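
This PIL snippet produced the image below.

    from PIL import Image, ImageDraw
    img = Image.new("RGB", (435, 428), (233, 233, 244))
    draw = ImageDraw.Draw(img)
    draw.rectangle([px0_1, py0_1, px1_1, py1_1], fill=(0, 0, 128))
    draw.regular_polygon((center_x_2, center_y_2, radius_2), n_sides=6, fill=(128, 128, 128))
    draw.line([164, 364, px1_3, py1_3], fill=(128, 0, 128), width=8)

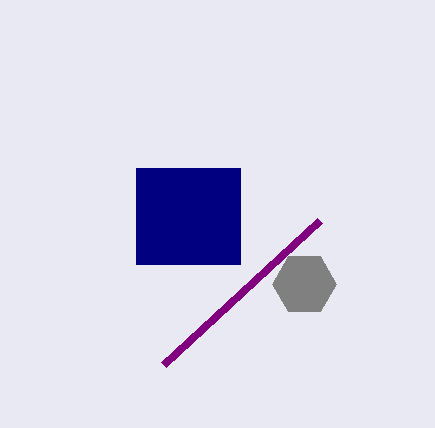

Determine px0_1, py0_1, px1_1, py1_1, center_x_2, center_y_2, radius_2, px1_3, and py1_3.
px0_1 = 136
py0_1 = 168
px1_1 = 240
py1_1 = 264
center_x_2 = 304
center_y_2 = 284
radius_2 = 32
px1_3 = 320
py1_3 = 220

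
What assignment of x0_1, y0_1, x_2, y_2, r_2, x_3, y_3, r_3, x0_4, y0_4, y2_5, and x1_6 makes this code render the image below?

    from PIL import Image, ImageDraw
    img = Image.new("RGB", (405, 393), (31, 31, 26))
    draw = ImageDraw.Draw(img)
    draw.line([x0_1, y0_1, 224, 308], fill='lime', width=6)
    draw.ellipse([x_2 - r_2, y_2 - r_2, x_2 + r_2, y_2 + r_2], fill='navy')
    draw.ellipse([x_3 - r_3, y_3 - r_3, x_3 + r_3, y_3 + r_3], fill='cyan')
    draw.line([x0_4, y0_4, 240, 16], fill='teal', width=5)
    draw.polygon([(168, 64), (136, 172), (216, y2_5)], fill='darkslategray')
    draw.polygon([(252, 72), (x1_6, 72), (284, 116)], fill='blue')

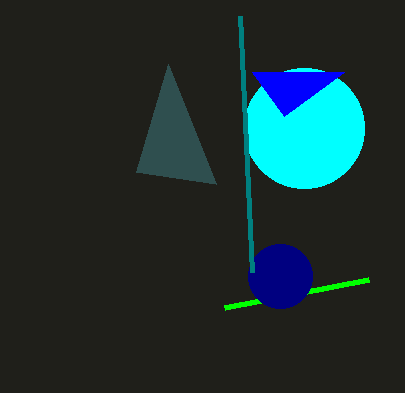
x0_1 = 368; y0_1 = 280; x_2 = 280; y_2 = 276; r_2 = 32; x_3 = 304; y_3 = 128; r_3 = 60; x0_4 = 252; y0_4 = 272; y2_5 = 184; x1_6 = 344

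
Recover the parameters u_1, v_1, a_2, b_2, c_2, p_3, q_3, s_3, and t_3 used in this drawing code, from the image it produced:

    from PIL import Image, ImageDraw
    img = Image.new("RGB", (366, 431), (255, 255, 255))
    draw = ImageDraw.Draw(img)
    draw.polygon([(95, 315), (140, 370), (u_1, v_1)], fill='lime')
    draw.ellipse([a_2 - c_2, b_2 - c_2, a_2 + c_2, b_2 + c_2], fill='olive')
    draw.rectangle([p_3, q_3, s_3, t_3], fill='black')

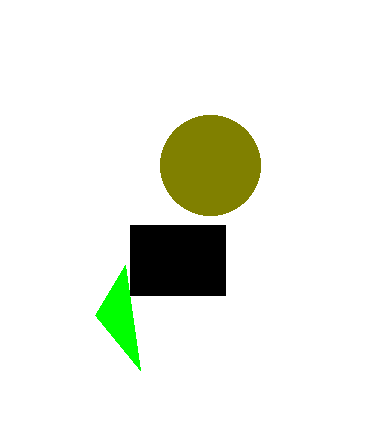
u_1 = 125; v_1 = 265; a_2 = 210; b_2 = 165; c_2 = 50; p_3 = 130; q_3 = 225; s_3 = 225; t_3 = 295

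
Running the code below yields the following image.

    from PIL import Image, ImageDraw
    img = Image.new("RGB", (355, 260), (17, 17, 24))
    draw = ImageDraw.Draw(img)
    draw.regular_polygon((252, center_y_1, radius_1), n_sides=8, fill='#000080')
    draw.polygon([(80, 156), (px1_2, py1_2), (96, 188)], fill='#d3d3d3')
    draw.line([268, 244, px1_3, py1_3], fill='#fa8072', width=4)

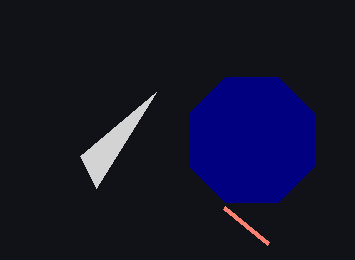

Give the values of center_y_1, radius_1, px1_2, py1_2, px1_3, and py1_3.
center_y_1 = 140, radius_1 = 68, px1_2 = 156, py1_2 = 92, px1_3 = 224, py1_3 = 208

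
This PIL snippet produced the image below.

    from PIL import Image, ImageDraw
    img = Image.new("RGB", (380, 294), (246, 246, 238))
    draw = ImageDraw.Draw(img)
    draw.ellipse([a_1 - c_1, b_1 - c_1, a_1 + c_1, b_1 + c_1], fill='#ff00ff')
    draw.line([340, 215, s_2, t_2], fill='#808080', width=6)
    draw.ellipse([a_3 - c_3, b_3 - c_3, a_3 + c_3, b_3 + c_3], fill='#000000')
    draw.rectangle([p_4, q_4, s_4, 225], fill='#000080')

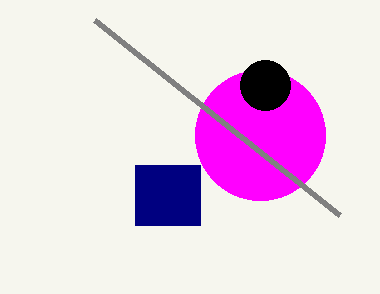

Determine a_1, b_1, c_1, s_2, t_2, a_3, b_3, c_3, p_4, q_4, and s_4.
a_1 = 260, b_1 = 135, c_1 = 65, s_2 = 95, t_2 = 20, a_3 = 265, b_3 = 85, c_3 = 25, p_4 = 135, q_4 = 165, s_4 = 200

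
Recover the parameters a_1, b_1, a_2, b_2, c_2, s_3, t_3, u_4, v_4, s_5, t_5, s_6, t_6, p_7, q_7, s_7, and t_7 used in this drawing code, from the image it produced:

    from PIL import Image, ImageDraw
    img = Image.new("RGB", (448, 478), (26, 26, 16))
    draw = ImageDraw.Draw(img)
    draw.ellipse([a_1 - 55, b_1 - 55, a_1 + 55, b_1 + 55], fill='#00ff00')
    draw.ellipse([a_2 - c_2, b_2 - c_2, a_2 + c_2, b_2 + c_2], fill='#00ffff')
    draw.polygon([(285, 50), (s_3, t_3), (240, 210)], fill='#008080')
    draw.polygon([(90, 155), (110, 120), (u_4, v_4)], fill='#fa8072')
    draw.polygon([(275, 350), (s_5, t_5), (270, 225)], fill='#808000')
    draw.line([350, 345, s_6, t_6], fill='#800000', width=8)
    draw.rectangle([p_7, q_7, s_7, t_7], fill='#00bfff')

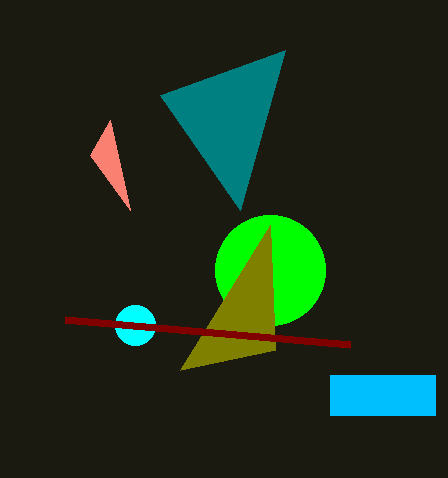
a_1 = 270
b_1 = 270
a_2 = 135
b_2 = 325
c_2 = 20
s_3 = 160
t_3 = 95
u_4 = 130
v_4 = 210
s_5 = 180
t_5 = 370
s_6 = 65
t_6 = 320
p_7 = 330
q_7 = 375
s_7 = 435
t_7 = 415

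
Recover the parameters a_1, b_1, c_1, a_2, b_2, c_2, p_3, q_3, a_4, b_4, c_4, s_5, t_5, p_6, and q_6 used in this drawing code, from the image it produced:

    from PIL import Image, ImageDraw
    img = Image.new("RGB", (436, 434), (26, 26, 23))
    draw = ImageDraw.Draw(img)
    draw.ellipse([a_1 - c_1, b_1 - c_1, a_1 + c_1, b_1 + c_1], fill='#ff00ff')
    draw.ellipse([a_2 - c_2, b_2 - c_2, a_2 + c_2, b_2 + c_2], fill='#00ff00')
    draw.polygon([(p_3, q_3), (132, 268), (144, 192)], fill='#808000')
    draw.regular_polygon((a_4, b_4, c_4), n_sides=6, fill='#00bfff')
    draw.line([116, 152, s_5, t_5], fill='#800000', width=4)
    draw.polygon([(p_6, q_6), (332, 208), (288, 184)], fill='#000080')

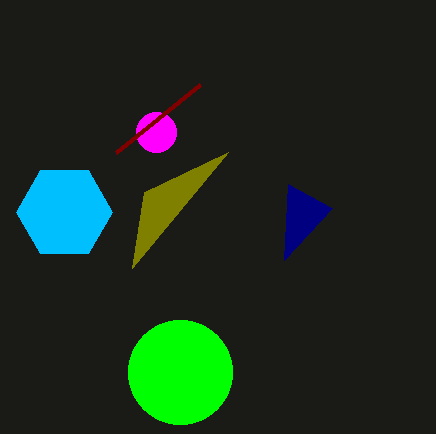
a_1 = 156
b_1 = 132
c_1 = 20
a_2 = 180
b_2 = 372
c_2 = 52
p_3 = 228
q_3 = 152
a_4 = 64
b_4 = 212
c_4 = 48
s_5 = 200
t_5 = 84
p_6 = 284
q_6 = 260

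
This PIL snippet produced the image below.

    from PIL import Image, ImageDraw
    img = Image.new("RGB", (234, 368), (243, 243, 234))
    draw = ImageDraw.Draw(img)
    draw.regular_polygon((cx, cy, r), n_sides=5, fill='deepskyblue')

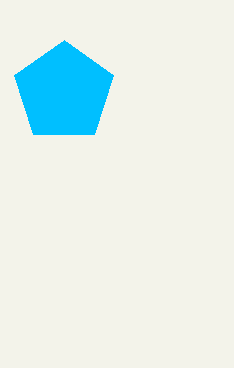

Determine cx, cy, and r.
cx = 64; cy = 92; r = 52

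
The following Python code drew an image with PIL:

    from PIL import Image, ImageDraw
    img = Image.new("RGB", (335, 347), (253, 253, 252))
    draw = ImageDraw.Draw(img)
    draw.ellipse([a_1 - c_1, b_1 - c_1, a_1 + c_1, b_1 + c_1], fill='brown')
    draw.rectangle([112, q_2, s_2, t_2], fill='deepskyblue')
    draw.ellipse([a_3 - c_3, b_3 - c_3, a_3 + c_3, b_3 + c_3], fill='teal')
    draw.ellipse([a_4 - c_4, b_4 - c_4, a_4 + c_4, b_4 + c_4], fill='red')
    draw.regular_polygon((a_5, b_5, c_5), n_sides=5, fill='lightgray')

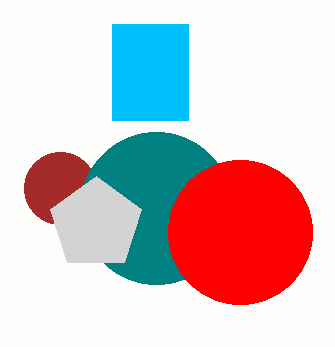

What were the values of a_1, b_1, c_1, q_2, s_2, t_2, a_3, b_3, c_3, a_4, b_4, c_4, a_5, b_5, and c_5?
a_1 = 60, b_1 = 188, c_1 = 36, q_2 = 24, s_2 = 188, t_2 = 120, a_3 = 156, b_3 = 208, c_3 = 76, a_4 = 240, b_4 = 232, c_4 = 72, a_5 = 96, b_5 = 224, c_5 = 48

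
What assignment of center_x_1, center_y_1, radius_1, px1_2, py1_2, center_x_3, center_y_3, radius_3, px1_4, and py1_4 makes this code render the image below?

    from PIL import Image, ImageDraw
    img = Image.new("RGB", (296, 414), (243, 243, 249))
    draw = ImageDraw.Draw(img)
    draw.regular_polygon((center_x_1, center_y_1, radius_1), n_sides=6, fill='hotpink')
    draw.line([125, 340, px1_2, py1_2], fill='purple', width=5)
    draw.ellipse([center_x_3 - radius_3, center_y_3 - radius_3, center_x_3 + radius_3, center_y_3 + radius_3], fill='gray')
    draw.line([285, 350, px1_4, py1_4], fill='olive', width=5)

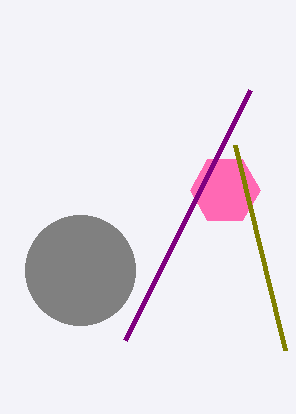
center_x_1 = 225; center_y_1 = 190; radius_1 = 35; px1_2 = 250; py1_2 = 90; center_x_3 = 80; center_y_3 = 270; radius_3 = 55; px1_4 = 235; py1_4 = 145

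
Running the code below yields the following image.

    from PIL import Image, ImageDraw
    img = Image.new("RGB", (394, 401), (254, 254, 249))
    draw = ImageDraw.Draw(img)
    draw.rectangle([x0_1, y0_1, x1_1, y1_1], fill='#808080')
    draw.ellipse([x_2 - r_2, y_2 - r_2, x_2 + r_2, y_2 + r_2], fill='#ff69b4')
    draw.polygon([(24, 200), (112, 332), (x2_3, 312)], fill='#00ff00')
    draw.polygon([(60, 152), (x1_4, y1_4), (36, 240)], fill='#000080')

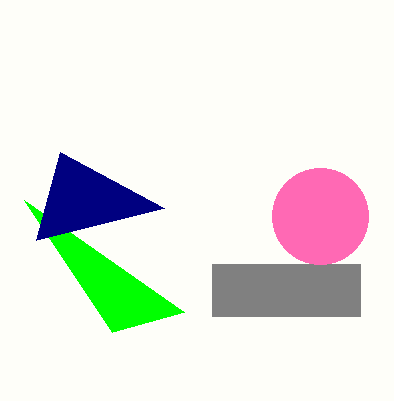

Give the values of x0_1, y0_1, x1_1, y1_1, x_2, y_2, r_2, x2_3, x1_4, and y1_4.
x0_1 = 212, y0_1 = 264, x1_1 = 360, y1_1 = 316, x_2 = 320, y_2 = 216, r_2 = 48, x2_3 = 184, x1_4 = 164, y1_4 = 208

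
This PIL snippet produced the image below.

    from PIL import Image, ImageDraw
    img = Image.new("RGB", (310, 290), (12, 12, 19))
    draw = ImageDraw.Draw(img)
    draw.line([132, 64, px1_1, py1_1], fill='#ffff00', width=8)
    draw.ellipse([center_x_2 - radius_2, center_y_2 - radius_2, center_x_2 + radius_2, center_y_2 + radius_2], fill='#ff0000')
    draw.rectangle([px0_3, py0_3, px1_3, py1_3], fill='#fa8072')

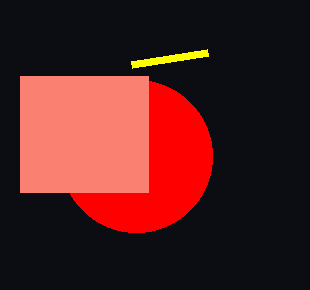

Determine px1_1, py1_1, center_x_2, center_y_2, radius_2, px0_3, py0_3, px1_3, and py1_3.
px1_1 = 208; py1_1 = 52; center_x_2 = 136; center_y_2 = 156; radius_2 = 76; px0_3 = 20; py0_3 = 76; px1_3 = 148; py1_3 = 192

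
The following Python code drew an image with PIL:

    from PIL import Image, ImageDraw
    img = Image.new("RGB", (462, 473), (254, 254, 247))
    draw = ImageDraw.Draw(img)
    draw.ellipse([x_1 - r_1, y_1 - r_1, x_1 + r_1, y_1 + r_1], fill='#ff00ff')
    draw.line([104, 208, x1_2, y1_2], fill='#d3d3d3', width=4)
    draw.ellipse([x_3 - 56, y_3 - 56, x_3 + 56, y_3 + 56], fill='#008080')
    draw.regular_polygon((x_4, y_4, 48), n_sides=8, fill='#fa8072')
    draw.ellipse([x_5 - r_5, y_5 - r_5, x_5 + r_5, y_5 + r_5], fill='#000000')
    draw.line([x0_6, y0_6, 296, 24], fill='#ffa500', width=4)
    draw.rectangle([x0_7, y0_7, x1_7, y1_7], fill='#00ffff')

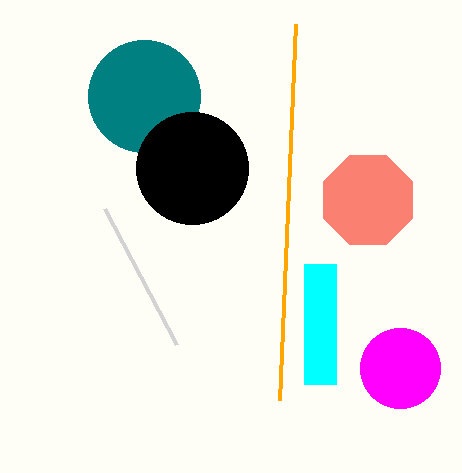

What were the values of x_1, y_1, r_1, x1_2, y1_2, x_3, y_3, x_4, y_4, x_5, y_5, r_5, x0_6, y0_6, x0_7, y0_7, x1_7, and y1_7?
x_1 = 400; y_1 = 368; r_1 = 40; x1_2 = 176; y1_2 = 344; x_3 = 144; y_3 = 96; x_4 = 368; y_4 = 200; x_5 = 192; y_5 = 168; r_5 = 56; x0_6 = 280; y0_6 = 400; x0_7 = 304; y0_7 = 264; x1_7 = 336; y1_7 = 384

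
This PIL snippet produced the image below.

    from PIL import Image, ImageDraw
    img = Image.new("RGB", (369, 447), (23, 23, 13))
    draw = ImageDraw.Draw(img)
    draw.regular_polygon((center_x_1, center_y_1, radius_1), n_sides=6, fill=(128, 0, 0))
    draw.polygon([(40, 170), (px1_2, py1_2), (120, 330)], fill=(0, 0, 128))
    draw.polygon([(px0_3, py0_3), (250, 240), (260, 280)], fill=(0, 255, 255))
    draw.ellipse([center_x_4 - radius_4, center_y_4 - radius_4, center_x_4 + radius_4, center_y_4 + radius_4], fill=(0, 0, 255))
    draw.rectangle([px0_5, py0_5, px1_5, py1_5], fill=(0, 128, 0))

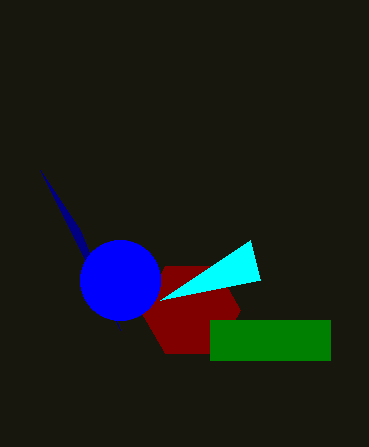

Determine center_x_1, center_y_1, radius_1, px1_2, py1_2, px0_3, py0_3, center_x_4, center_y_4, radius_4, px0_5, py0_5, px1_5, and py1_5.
center_x_1 = 190
center_y_1 = 310
radius_1 = 50
px1_2 = 80
py1_2 = 230
px0_3 = 160
py0_3 = 300
center_x_4 = 120
center_y_4 = 280
radius_4 = 40
px0_5 = 210
py0_5 = 320
px1_5 = 330
py1_5 = 360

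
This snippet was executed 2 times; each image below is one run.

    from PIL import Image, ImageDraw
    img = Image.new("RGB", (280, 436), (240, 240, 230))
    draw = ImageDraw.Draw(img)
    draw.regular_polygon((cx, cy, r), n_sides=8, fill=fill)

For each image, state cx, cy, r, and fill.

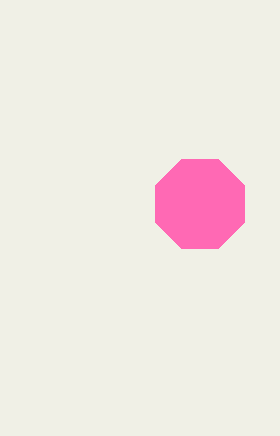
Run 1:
cx = 200
cy = 204
r = 48
fill = 'hotpink'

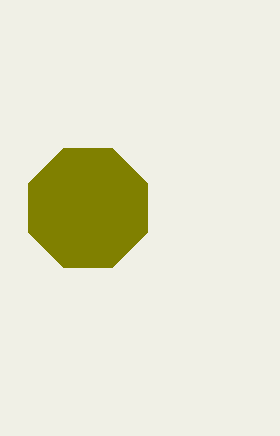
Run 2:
cx = 88; cy = 208; r = 64; fill = 'olive'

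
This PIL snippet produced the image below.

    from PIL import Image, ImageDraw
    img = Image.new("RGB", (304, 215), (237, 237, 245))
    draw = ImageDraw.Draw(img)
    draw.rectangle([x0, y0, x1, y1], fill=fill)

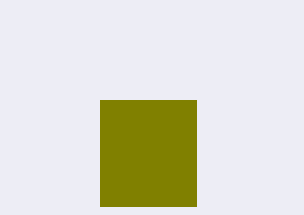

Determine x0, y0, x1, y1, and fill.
x0 = 100
y0 = 100
x1 = 196
y1 = 206
fill = 'olive'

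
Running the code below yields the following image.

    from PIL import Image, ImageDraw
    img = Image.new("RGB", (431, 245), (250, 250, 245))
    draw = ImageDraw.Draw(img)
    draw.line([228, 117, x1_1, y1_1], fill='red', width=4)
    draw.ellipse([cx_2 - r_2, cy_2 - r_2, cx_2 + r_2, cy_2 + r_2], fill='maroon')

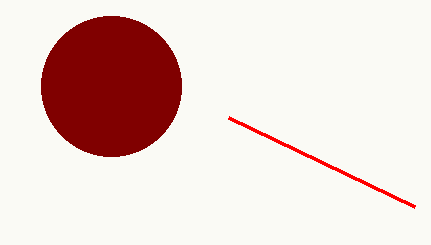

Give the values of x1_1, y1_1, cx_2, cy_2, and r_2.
x1_1 = 414; y1_1 = 206; cx_2 = 111; cy_2 = 86; r_2 = 70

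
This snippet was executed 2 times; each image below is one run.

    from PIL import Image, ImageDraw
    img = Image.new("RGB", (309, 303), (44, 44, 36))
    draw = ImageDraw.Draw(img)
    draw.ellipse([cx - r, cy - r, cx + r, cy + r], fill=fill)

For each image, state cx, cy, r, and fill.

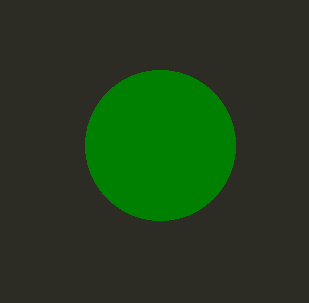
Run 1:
cx = 160
cy = 145
r = 75
fill = 'green'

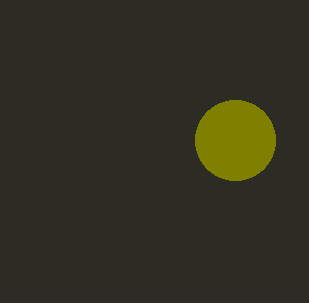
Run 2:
cx = 235
cy = 140
r = 40
fill = 'olive'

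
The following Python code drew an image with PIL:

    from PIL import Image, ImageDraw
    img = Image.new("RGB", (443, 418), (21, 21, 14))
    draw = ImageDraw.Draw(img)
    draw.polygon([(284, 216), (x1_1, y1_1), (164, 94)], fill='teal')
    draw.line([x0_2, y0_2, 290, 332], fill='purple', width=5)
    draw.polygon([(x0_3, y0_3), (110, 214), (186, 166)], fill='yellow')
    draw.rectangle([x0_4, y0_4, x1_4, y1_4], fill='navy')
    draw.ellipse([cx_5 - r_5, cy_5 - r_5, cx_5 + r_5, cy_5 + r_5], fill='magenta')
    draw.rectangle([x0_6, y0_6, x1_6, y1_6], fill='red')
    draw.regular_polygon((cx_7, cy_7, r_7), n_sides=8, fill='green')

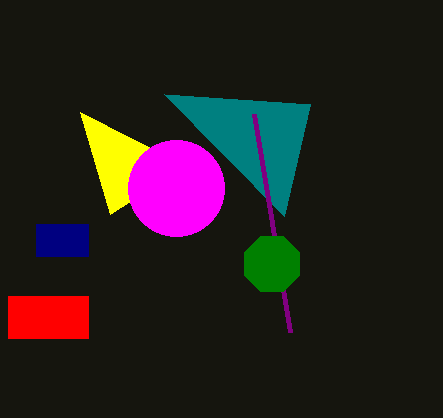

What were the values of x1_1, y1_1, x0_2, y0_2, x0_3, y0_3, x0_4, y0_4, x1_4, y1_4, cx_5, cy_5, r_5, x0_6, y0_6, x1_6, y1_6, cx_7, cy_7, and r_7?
x1_1 = 310
y1_1 = 104
x0_2 = 254
y0_2 = 114
x0_3 = 80
y0_3 = 112
x0_4 = 36
y0_4 = 224
x1_4 = 88
y1_4 = 256
cx_5 = 176
cy_5 = 188
r_5 = 48
x0_6 = 8
y0_6 = 296
x1_6 = 88
y1_6 = 338
cx_7 = 272
cy_7 = 264
r_7 = 30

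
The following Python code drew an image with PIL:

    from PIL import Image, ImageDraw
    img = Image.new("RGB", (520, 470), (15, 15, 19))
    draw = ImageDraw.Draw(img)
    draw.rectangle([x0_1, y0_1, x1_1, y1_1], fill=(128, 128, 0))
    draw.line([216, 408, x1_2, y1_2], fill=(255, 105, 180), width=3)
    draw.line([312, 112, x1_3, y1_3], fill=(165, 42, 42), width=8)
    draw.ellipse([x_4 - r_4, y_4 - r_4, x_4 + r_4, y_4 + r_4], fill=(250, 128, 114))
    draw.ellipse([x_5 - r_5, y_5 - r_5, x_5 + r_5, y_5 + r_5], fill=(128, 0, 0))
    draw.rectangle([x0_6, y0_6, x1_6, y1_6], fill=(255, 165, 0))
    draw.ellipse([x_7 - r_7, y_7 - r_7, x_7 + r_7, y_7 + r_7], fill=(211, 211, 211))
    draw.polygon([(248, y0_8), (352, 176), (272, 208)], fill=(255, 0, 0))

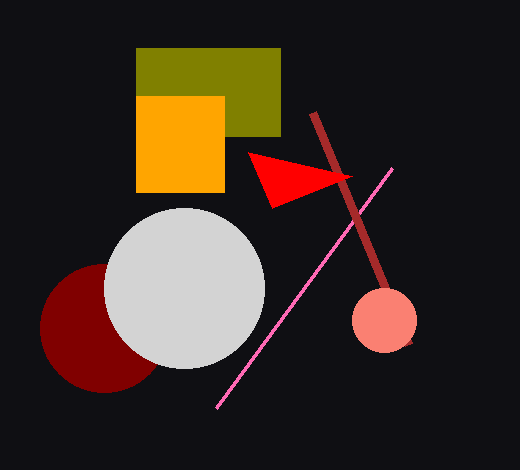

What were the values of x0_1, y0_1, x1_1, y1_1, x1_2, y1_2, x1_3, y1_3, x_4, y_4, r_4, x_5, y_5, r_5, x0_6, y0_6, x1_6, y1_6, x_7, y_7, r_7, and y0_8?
x0_1 = 136
y0_1 = 48
x1_1 = 280
y1_1 = 136
x1_2 = 392
y1_2 = 168
x1_3 = 408
y1_3 = 344
x_4 = 384
y_4 = 320
r_4 = 32
x_5 = 104
y_5 = 328
r_5 = 64
x0_6 = 136
y0_6 = 96
x1_6 = 224
y1_6 = 192
x_7 = 184
y_7 = 288
r_7 = 80
y0_8 = 152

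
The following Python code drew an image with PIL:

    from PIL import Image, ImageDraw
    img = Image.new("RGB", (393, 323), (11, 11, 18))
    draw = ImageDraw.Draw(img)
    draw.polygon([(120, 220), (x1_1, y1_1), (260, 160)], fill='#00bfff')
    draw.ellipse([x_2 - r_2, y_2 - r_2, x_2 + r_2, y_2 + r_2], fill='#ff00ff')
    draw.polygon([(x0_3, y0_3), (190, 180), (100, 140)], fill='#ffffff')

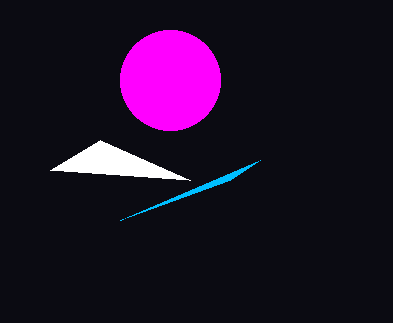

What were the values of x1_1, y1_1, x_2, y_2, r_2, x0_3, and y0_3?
x1_1 = 230
y1_1 = 180
x_2 = 170
y_2 = 80
r_2 = 50
x0_3 = 50
y0_3 = 170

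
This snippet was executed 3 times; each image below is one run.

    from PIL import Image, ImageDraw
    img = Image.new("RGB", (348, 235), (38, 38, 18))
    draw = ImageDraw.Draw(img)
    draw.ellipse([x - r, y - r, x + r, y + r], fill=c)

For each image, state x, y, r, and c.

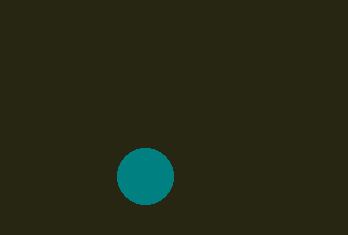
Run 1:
x = 145, y = 176, r = 28, c = 'teal'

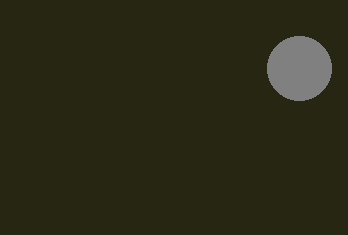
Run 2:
x = 299, y = 68, r = 32, c = 'gray'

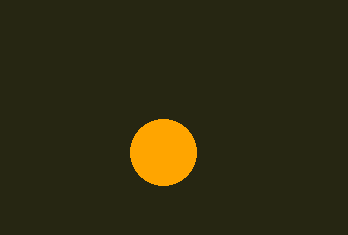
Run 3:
x = 163; y = 152; r = 33; c = 'orange'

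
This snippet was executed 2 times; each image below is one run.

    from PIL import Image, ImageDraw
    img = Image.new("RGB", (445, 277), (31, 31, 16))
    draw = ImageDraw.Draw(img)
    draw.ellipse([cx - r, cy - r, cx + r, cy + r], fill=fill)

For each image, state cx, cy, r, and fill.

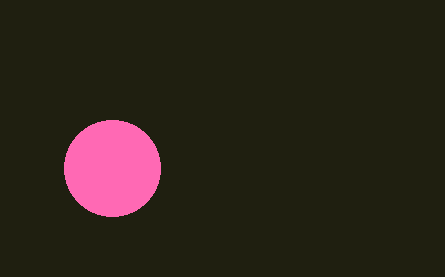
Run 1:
cx = 112
cy = 168
r = 48
fill = 'hotpink'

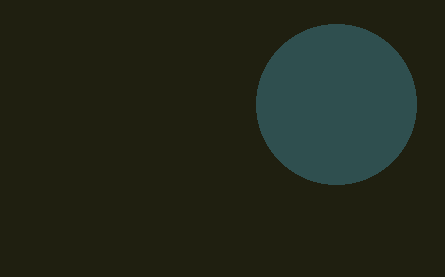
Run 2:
cx = 336, cy = 104, r = 80, fill = 'darkslategray'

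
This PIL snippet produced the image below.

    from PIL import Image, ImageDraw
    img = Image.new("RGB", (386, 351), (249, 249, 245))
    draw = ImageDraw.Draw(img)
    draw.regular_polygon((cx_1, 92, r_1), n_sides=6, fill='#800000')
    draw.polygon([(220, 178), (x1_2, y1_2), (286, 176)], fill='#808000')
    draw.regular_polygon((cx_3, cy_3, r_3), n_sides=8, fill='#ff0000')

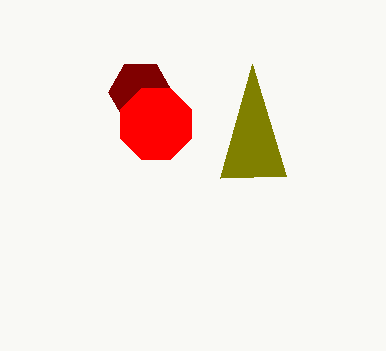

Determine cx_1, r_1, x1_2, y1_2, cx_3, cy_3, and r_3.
cx_1 = 140; r_1 = 32; x1_2 = 252; y1_2 = 64; cx_3 = 156; cy_3 = 124; r_3 = 38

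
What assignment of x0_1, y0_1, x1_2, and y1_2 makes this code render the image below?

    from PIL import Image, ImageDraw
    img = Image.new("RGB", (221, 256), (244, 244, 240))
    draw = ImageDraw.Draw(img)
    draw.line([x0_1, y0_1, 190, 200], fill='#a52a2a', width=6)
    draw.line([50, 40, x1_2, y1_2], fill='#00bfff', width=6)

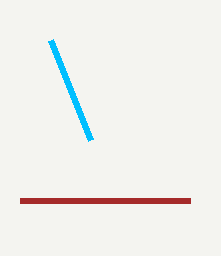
x0_1 = 20
y0_1 = 200
x1_2 = 90
y1_2 = 140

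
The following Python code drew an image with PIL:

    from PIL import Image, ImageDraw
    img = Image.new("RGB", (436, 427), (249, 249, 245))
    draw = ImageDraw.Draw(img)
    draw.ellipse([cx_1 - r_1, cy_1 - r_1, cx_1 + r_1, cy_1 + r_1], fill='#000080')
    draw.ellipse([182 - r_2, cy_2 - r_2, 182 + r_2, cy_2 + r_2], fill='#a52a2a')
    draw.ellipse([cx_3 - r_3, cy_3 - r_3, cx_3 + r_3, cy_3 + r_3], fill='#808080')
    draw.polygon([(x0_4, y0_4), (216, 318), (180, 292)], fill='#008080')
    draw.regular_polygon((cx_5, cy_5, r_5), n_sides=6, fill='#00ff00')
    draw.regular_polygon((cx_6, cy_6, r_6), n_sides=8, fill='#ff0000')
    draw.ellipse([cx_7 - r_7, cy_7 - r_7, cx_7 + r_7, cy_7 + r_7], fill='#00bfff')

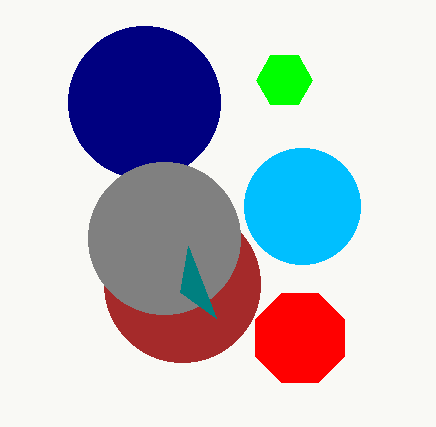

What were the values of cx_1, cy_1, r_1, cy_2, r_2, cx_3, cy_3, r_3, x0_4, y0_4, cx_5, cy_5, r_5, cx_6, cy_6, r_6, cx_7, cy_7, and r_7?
cx_1 = 144, cy_1 = 102, r_1 = 76, cy_2 = 284, r_2 = 78, cx_3 = 164, cy_3 = 238, r_3 = 76, x0_4 = 188, y0_4 = 246, cx_5 = 284, cy_5 = 80, r_5 = 28, cx_6 = 300, cy_6 = 338, r_6 = 48, cx_7 = 302, cy_7 = 206, r_7 = 58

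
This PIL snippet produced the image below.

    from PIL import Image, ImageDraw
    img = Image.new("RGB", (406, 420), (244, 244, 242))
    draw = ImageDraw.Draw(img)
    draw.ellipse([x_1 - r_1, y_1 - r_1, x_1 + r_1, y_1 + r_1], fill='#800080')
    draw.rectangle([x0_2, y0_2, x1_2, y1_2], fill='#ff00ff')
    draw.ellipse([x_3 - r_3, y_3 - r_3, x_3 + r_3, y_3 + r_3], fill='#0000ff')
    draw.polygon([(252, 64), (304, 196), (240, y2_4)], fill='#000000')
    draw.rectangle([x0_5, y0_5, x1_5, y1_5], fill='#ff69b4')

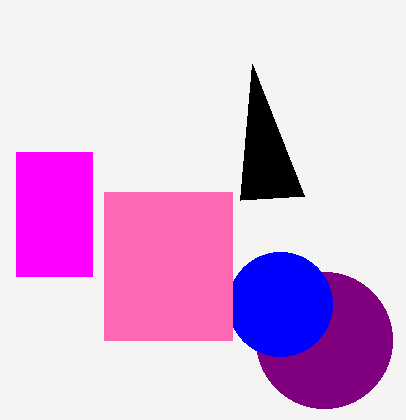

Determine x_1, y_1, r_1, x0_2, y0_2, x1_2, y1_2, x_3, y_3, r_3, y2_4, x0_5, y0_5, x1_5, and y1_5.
x_1 = 324, y_1 = 340, r_1 = 68, x0_2 = 16, y0_2 = 152, x1_2 = 92, y1_2 = 276, x_3 = 280, y_3 = 304, r_3 = 52, y2_4 = 200, x0_5 = 104, y0_5 = 192, x1_5 = 232, y1_5 = 340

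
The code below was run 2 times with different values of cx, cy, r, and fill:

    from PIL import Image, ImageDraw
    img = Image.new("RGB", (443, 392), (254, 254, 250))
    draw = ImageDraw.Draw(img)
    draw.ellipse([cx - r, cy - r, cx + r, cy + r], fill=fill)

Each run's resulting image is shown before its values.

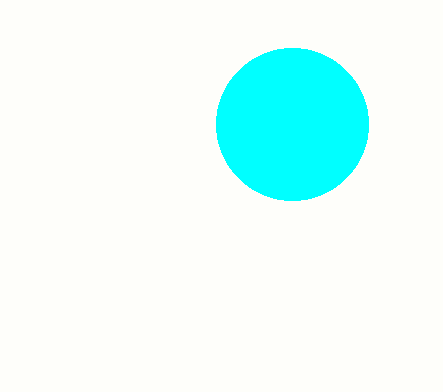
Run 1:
cx = 292; cy = 124; r = 76; fill = 'cyan'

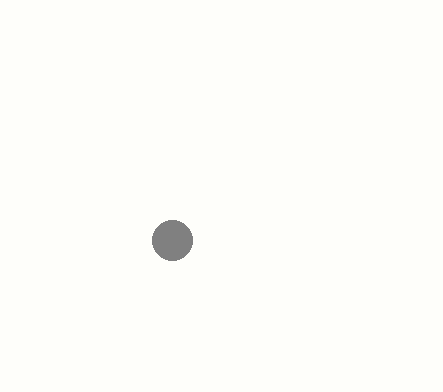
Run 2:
cx = 172
cy = 240
r = 20
fill = 'gray'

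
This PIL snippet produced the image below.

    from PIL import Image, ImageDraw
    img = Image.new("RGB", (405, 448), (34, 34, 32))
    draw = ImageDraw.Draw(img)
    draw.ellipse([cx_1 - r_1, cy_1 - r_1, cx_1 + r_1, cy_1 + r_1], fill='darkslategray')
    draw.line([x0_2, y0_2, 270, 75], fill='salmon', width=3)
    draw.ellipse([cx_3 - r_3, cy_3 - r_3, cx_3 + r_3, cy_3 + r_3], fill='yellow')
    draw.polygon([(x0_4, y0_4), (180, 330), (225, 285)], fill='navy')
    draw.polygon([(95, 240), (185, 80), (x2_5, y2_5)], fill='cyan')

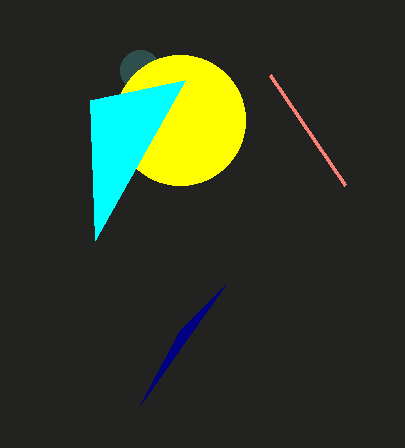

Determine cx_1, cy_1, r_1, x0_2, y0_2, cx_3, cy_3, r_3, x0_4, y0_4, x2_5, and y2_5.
cx_1 = 140
cy_1 = 70
r_1 = 20
x0_2 = 345
y0_2 = 185
cx_3 = 180
cy_3 = 120
r_3 = 65
x0_4 = 140
y0_4 = 405
x2_5 = 90
y2_5 = 100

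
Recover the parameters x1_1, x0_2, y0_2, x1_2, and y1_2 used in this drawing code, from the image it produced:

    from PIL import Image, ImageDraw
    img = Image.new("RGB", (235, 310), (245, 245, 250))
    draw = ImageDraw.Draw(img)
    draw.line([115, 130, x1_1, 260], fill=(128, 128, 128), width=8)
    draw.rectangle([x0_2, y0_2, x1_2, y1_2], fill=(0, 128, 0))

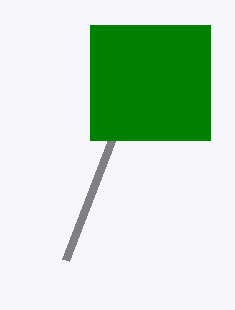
x1_1 = 65, x0_2 = 90, y0_2 = 25, x1_2 = 210, y1_2 = 140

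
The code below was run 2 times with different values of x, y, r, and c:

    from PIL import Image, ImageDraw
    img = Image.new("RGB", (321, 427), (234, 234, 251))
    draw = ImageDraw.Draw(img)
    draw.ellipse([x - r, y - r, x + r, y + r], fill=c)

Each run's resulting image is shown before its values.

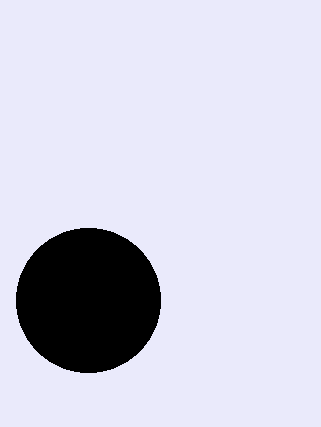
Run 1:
x = 88
y = 300
r = 72
c = 'black'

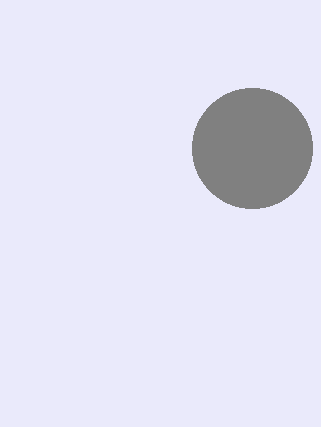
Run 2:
x = 252, y = 148, r = 60, c = 'gray'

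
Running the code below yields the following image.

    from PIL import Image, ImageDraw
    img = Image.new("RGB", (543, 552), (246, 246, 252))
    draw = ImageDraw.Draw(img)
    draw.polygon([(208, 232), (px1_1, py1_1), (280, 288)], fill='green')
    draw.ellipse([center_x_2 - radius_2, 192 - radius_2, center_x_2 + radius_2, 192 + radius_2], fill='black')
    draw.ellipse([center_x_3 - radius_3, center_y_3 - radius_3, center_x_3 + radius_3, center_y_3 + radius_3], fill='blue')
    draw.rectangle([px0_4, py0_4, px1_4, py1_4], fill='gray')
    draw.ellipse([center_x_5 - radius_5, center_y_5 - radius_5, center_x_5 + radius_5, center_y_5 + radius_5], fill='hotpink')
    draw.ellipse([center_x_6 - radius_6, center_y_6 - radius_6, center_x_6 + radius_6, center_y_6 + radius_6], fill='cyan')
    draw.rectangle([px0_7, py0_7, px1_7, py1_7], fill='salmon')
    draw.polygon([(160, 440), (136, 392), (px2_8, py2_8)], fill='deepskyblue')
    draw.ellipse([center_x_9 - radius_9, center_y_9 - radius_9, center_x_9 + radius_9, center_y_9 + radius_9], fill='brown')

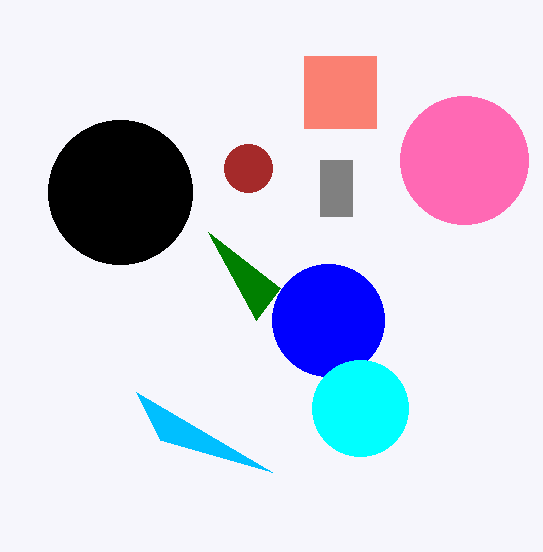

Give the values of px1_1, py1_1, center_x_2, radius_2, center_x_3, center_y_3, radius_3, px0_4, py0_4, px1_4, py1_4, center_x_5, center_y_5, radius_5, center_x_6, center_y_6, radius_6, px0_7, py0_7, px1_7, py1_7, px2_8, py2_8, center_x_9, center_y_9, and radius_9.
px1_1 = 256; py1_1 = 320; center_x_2 = 120; radius_2 = 72; center_x_3 = 328; center_y_3 = 320; radius_3 = 56; px0_4 = 320; py0_4 = 160; px1_4 = 352; py1_4 = 216; center_x_5 = 464; center_y_5 = 160; radius_5 = 64; center_x_6 = 360; center_y_6 = 408; radius_6 = 48; px0_7 = 304; py0_7 = 56; px1_7 = 376; py1_7 = 128; px2_8 = 272; py2_8 = 472; center_x_9 = 248; center_y_9 = 168; radius_9 = 24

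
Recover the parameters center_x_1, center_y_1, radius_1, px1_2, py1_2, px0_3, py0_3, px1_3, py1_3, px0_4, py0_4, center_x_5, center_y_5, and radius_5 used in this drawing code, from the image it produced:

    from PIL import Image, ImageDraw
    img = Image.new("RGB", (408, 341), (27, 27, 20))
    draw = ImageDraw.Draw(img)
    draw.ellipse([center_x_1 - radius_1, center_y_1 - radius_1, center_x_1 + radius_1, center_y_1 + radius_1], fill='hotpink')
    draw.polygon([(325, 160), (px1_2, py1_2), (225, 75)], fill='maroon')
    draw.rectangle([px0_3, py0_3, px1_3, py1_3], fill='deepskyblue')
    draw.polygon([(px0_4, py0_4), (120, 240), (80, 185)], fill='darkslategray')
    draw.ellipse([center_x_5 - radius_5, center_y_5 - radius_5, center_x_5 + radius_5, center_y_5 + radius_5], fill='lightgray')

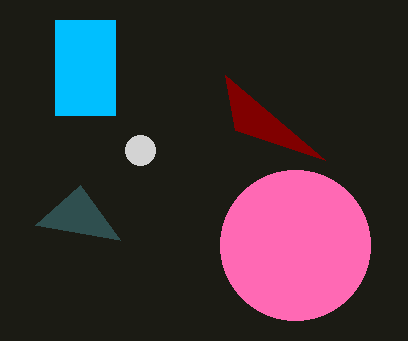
center_x_1 = 295, center_y_1 = 245, radius_1 = 75, px1_2 = 235, py1_2 = 130, px0_3 = 55, py0_3 = 20, px1_3 = 115, py1_3 = 115, px0_4 = 35, py0_4 = 225, center_x_5 = 140, center_y_5 = 150, radius_5 = 15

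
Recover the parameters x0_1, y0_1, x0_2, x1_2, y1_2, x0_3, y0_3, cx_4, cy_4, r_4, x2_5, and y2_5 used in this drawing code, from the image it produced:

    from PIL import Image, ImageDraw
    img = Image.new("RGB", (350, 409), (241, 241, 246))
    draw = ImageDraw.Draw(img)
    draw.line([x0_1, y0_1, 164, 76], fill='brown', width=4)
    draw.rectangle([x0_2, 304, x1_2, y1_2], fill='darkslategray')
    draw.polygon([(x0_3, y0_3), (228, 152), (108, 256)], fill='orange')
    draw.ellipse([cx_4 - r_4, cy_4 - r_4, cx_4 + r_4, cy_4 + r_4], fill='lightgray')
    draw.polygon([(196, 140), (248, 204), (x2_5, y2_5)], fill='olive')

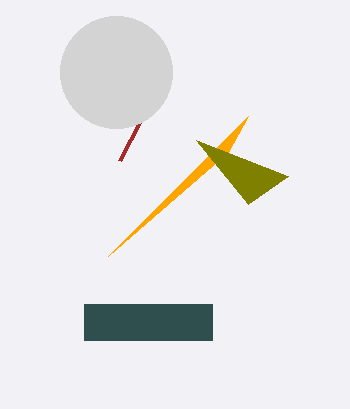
x0_1 = 120, y0_1 = 160, x0_2 = 84, x1_2 = 212, y1_2 = 340, x0_3 = 248, y0_3 = 116, cx_4 = 116, cy_4 = 72, r_4 = 56, x2_5 = 288, y2_5 = 176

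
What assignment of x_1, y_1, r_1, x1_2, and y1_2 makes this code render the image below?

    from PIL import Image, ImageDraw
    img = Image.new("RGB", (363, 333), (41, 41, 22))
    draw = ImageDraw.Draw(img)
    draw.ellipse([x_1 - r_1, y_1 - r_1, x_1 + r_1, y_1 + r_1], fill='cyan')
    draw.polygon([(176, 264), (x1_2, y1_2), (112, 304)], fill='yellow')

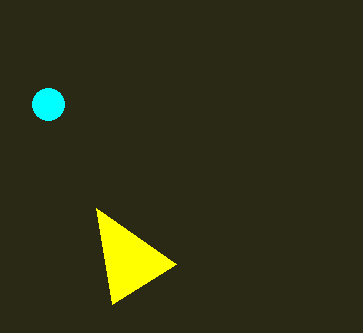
x_1 = 48; y_1 = 104; r_1 = 16; x1_2 = 96; y1_2 = 208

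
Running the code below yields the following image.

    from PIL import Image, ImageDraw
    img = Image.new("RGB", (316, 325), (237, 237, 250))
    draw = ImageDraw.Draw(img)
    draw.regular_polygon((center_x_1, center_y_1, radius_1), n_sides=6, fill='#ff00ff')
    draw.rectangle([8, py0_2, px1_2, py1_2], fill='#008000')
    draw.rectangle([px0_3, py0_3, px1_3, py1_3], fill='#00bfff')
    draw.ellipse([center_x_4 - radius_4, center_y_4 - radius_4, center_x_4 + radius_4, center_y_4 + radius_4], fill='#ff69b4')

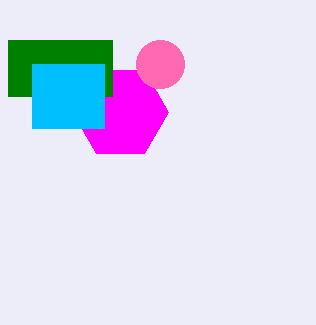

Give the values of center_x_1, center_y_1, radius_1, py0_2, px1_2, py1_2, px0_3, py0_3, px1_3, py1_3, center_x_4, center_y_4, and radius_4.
center_x_1 = 120; center_y_1 = 112; radius_1 = 48; py0_2 = 40; px1_2 = 112; py1_2 = 96; px0_3 = 32; py0_3 = 64; px1_3 = 104; py1_3 = 128; center_x_4 = 160; center_y_4 = 64; radius_4 = 24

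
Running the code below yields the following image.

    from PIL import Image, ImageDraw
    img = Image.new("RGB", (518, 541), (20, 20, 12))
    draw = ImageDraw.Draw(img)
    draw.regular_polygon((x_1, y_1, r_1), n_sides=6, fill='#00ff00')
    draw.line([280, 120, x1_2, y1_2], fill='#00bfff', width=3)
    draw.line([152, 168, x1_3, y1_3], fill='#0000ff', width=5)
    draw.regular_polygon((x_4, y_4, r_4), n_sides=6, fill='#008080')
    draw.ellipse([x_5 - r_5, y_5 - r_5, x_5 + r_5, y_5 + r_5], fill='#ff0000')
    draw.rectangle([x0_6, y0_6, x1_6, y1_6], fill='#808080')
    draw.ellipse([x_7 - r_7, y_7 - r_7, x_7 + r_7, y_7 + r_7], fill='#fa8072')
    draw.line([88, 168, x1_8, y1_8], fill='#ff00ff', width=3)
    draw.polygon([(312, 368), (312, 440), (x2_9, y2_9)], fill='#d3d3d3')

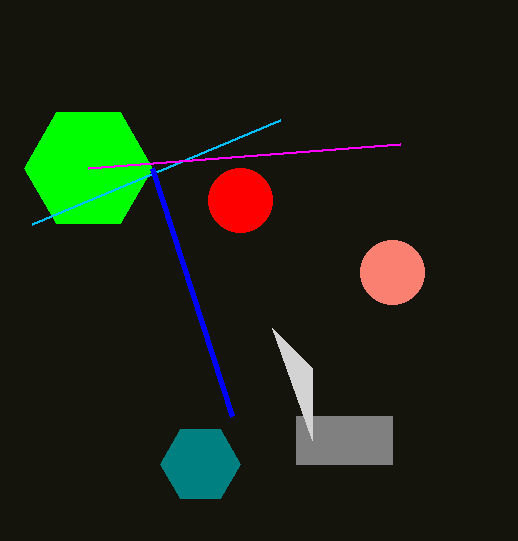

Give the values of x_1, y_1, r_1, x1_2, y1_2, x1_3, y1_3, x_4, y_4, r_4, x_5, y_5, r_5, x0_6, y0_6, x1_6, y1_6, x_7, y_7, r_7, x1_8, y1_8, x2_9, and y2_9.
x_1 = 88; y_1 = 168; r_1 = 64; x1_2 = 32; y1_2 = 224; x1_3 = 232; y1_3 = 416; x_4 = 200; y_4 = 464; r_4 = 40; x_5 = 240; y_5 = 200; r_5 = 32; x0_6 = 296; y0_6 = 416; x1_6 = 392; y1_6 = 464; x_7 = 392; y_7 = 272; r_7 = 32; x1_8 = 400; y1_8 = 144; x2_9 = 272; y2_9 = 328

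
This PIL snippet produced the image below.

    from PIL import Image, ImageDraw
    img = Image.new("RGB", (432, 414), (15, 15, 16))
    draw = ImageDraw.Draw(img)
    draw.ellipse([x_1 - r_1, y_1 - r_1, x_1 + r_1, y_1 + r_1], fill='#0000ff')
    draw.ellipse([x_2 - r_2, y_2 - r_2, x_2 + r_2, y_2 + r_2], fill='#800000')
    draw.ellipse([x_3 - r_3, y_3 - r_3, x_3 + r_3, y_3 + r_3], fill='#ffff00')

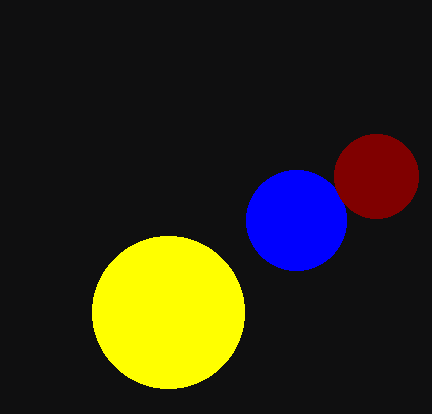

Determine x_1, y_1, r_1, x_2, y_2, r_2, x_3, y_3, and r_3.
x_1 = 296, y_1 = 220, r_1 = 50, x_2 = 376, y_2 = 176, r_2 = 42, x_3 = 168, y_3 = 312, r_3 = 76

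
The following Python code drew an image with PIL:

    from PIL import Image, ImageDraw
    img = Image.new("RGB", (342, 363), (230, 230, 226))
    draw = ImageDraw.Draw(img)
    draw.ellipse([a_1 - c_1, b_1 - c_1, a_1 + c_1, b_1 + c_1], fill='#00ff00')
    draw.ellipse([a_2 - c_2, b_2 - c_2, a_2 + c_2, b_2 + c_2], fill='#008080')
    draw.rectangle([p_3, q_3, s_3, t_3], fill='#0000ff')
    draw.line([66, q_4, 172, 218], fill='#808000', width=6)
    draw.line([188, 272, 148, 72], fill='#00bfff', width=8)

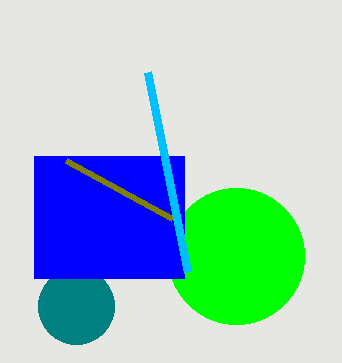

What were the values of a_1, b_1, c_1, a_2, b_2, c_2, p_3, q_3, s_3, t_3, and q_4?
a_1 = 236
b_1 = 256
c_1 = 68
a_2 = 76
b_2 = 306
c_2 = 38
p_3 = 34
q_3 = 156
s_3 = 184
t_3 = 278
q_4 = 160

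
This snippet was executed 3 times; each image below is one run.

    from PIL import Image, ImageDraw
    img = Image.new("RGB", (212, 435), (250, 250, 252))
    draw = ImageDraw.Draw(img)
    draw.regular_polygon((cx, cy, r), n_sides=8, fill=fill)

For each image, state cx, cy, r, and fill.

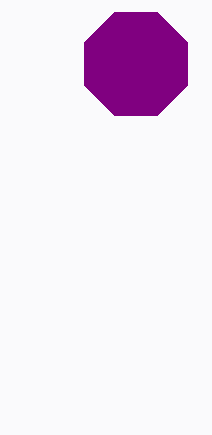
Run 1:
cx = 136, cy = 64, r = 56, fill = 'purple'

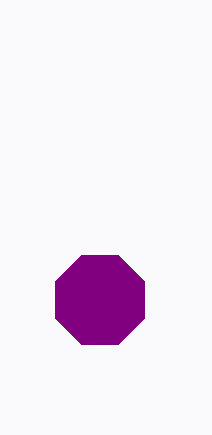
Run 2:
cx = 100, cy = 300, r = 48, fill = 'purple'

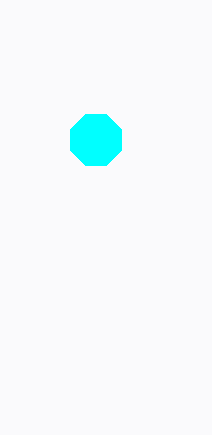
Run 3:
cx = 96; cy = 140; r = 28; fill = 'cyan'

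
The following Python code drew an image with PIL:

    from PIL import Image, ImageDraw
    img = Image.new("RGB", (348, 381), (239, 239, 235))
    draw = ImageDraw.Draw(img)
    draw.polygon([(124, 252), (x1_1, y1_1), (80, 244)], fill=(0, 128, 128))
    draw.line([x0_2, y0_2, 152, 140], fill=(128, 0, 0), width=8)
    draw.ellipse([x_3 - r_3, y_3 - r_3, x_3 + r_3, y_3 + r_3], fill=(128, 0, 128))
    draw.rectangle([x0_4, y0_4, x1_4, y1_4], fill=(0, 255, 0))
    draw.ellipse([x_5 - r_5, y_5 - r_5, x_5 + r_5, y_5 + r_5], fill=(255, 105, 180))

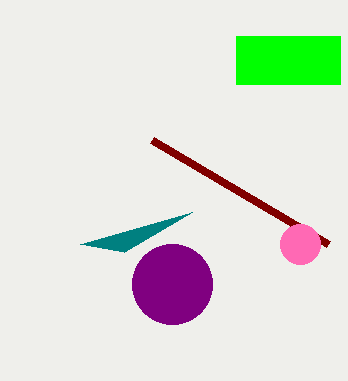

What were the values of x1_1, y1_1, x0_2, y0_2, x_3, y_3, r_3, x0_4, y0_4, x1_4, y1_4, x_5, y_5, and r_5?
x1_1 = 192
y1_1 = 212
x0_2 = 328
y0_2 = 244
x_3 = 172
y_3 = 284
r_3 = 40
x0_4 = 236
y0_4 = 36
x1_4 = 340
y1_4 = 84
x_5 = 300
y_5 = 244
r_5 = 20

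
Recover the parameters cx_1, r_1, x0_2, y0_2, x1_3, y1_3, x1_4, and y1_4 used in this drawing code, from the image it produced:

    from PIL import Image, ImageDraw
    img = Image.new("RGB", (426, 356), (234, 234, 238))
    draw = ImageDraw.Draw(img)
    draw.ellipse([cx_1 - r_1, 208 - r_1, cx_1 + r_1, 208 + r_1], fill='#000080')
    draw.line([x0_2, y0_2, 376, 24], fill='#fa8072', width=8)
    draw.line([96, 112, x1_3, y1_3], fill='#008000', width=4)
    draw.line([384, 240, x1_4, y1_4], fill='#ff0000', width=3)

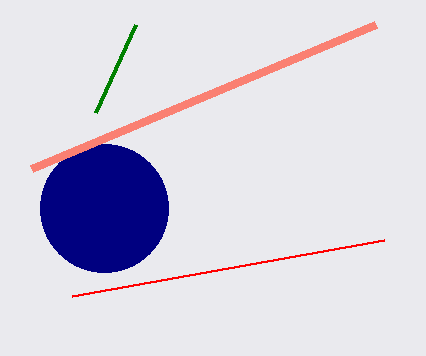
cx_1 = 104
r_1 = 64
x0_2 = 32
y0_2 = 168
x1_3 = 136
y1_3 = 24
x1_4 = 72
y1_4 = 296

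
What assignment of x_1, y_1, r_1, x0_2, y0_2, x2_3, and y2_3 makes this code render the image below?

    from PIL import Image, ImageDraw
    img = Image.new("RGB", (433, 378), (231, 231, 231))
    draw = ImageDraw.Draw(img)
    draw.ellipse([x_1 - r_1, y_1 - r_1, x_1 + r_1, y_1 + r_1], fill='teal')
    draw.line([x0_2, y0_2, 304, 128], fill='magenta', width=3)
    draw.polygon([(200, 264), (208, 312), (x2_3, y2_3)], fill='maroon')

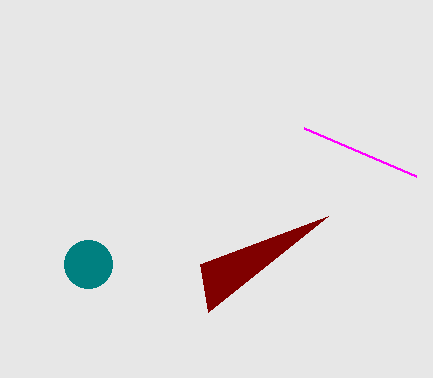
x_1 = 88; y_1 = 264; r_1 = 24; x0_2 = 416; y0_2 = 176; x2_3 = 328; y2_3 = 216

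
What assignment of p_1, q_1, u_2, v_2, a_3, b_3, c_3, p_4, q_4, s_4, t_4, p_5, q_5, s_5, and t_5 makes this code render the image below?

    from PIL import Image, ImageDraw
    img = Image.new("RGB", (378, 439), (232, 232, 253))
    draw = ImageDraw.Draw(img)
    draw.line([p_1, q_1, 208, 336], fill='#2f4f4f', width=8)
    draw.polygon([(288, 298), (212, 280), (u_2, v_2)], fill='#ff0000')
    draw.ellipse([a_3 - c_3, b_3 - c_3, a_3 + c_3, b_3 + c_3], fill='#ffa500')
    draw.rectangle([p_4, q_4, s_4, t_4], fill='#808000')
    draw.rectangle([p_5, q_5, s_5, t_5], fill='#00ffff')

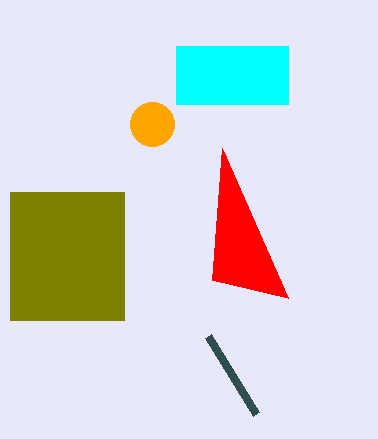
p_1 = 256
q_1 = 414
u_2 = 222
v_2 = 148
a_3 = 152
b_3 = 124
c_3 = 22
p_4 = 10
q_4 = 192
s_4 = 124
t_4 = 320
p_5 = 176
q_5 = 46
s_5 = 288
t_5 = 104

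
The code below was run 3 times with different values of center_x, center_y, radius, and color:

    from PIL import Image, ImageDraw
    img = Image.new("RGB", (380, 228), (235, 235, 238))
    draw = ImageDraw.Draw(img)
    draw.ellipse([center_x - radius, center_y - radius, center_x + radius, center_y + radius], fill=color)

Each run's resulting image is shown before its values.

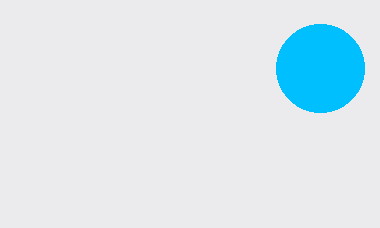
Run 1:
center_x = 320; center_y = 68; radius = 44; color = 'deepskyblue'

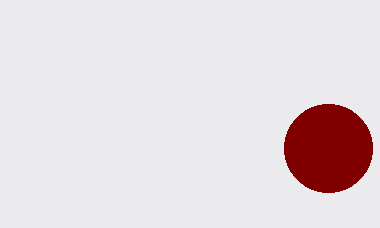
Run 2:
center_x = 328, center_y = 148, radius = 44, color = 'maroon'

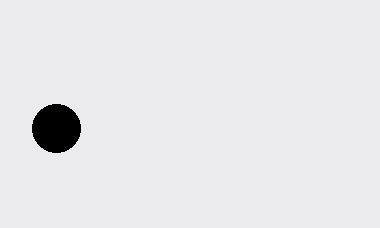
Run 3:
center_x = 56, center_y = 128, radius = 24, color = 'black'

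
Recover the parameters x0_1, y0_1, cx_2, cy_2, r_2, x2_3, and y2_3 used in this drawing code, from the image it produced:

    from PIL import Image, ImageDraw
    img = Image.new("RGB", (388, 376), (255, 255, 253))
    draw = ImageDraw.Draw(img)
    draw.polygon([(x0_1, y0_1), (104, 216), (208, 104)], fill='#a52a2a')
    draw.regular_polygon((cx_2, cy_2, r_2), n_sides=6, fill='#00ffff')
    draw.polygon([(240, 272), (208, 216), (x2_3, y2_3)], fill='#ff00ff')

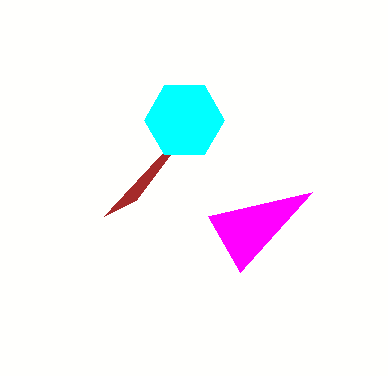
x0_1 = 136, y0_1 = 200, cx_2 = 184, cy_2 = 120, r_2 = 40, x2_3 = 312, y2_3 = 192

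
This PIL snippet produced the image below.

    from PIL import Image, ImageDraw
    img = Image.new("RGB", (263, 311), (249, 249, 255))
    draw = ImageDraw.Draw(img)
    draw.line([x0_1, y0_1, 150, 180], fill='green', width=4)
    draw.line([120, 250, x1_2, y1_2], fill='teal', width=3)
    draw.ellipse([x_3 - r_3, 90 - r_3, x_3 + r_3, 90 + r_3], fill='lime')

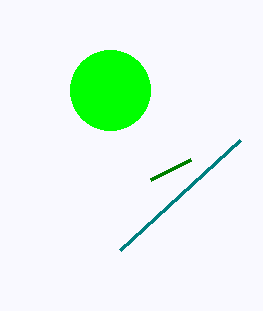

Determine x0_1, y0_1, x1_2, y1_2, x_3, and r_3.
x0_1 = 190; y0_1 = 160; x1_2 = 240; y1_2 = 140; x_3 = 110; r_3 = 40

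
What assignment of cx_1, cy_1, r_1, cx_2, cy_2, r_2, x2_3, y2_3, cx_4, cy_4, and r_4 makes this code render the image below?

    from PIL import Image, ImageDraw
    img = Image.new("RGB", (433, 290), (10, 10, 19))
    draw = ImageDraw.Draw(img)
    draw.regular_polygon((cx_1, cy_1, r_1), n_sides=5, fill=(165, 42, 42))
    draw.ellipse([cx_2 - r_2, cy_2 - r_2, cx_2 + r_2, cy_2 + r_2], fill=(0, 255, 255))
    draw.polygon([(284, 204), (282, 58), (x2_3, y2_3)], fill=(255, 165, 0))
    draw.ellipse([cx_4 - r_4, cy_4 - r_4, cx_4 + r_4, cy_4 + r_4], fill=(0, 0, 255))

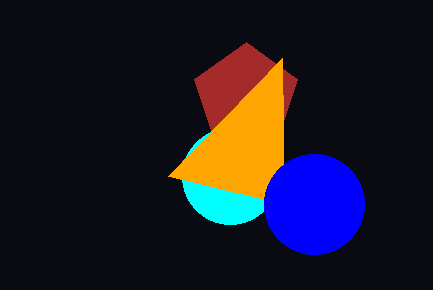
cx_1 = 246
cy_1 = 96
r_1 = 54
cx_2 = 230
cy_2 = 176
r_2 = 48
x2_3 = 168
y2_3 = 176
cx_4 = 314
cy_4 = 204
r_4 = 50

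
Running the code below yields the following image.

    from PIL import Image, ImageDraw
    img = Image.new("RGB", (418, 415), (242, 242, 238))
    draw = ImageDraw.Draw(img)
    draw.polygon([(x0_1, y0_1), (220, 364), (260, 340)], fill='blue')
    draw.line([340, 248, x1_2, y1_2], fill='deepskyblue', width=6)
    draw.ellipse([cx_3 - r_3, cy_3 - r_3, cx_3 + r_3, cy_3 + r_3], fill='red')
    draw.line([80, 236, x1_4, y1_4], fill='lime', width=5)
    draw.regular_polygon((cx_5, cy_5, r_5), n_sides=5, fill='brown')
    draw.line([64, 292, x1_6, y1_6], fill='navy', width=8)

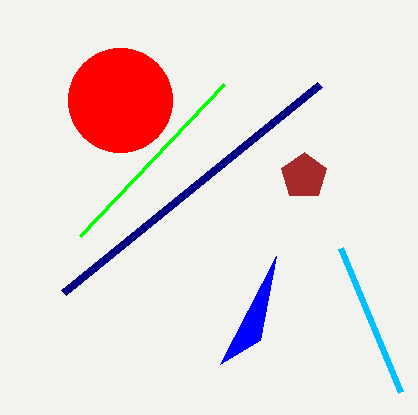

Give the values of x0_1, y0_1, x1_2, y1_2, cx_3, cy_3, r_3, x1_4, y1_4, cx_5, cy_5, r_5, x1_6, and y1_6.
x0_1 = 276, y0_1 = 256, x1_2 = 400, y1_2 = 392, cx_3 = 120, cy_3 = 100, r_3 = 52, x1_4 = 224, y1_4 = 84, cx_5 = 304, cy_5 = 176, r_5 = 24, x1_6 = 320, y1_6 = 84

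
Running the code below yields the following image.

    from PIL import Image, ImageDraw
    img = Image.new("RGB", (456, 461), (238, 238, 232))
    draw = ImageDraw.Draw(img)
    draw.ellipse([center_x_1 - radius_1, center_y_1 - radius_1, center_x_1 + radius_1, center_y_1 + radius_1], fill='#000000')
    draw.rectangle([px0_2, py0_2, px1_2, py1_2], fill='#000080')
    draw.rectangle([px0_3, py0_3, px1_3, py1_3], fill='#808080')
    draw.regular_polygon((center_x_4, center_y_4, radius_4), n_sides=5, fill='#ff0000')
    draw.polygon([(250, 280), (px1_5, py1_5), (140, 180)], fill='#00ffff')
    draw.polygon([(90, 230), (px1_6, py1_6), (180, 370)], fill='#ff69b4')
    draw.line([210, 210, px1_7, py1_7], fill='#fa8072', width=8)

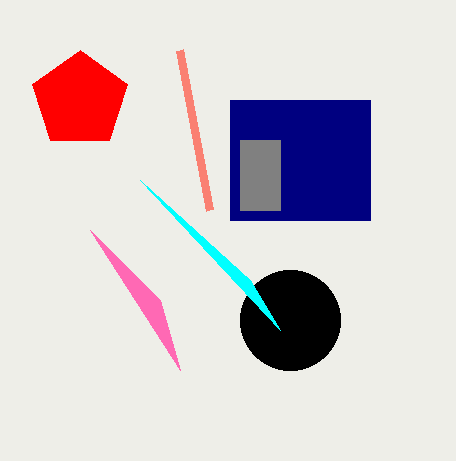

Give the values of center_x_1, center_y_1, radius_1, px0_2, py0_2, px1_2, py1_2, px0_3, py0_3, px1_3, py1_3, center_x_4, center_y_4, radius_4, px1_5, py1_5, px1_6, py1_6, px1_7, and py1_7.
center_x_1 = 290; center_y_1 = 320; radius_1 = 50; px0_2 = 230; py0_2 = 100; px1_2 = 370; py1_2 = 220; px0_3 = 240; py0_3 = 140; px1_3 = 280; py1_3 = 210; center_x_4 = 80; center_y_4 = 100; radius_4 = 50; px1_5 = 280; py1_5 = 330; px1_6 = 160; py1_6 = 300; px1_7 = 180; py1_7 = 50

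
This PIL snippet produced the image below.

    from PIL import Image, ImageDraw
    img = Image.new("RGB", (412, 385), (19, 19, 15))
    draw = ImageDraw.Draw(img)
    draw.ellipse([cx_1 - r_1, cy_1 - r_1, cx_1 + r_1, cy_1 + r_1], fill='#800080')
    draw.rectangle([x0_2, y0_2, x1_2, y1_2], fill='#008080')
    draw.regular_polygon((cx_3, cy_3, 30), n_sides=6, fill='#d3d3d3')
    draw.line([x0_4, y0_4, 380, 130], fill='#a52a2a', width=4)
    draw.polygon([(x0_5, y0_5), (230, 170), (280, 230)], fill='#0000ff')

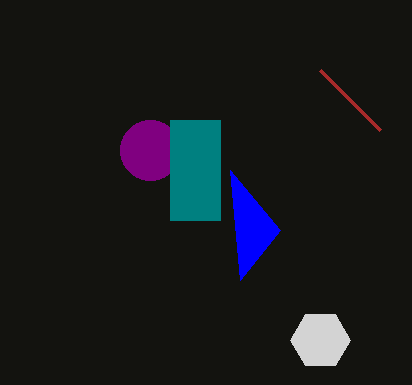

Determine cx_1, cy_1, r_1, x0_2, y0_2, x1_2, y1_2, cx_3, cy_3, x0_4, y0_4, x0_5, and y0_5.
cx_1 = 150, cy_1 = 150, r_1 = 30, x0_2 = 170, y0_2 = 120, x1_2 = 220, y1_2 = 220, cx_3 = 320, cy_3 = 340, x0_4 = 320, y0_4 = 70, x0_5 = 240, y0_5 = 280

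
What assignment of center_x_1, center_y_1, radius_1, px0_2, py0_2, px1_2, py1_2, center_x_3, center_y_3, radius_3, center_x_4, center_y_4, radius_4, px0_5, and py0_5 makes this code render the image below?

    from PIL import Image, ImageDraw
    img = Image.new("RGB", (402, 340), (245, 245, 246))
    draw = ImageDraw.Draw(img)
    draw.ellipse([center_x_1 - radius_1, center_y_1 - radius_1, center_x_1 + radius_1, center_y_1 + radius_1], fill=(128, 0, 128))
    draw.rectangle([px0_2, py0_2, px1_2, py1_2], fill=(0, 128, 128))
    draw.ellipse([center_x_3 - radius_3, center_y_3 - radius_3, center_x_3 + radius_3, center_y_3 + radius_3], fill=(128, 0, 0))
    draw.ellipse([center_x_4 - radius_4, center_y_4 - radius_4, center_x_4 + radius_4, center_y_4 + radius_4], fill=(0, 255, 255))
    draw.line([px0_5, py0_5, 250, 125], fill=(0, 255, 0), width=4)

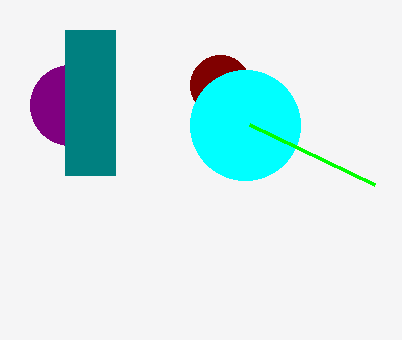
center_x_1 = 70, center_y_1 = 105, radius_1 = 40, px0_2 = 65, py0_2 = 30, px1_2 = 115, py1_2 = 175, center_x_3 = 220, center_y_3 = 85, radius_3 = 30, center_x_4 = 245, center_y_4 = 125, radius_4 = 55, px0_5 = 375, py0_5 = 185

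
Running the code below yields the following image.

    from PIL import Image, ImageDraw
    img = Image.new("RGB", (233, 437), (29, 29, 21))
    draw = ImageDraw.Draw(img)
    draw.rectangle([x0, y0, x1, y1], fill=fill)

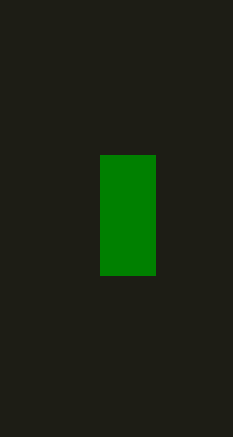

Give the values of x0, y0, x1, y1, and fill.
x0 = 100
y0 = 155
x1 = 155
y1 = 275
fill = 'green'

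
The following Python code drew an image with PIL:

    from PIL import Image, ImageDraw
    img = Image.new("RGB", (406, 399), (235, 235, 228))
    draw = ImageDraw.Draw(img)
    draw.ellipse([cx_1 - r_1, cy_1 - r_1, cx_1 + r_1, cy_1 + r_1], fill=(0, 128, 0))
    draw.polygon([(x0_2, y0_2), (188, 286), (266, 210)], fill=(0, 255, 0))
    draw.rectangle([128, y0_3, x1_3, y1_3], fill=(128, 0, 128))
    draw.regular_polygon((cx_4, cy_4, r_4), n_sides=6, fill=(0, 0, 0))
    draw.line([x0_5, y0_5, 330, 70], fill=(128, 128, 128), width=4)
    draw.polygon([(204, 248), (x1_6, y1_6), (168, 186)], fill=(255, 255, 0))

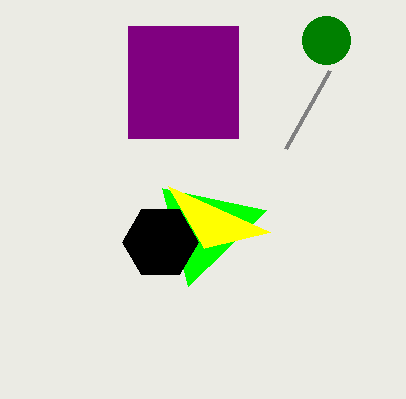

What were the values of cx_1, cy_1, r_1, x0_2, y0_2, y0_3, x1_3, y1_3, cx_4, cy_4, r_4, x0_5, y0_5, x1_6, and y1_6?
cx_1 = 326, cy_1 = 40, r_1 = 24, x0_2 = 162, y0_2 = 188, y0_3 = 26, x1_3 = 238, y1_3 = 138, cx_4 = 160, cy_4 = 242, r_4 = 38, x0_5 = 286, y0_5 = 148, x1_6 = 270, y1_6 = 232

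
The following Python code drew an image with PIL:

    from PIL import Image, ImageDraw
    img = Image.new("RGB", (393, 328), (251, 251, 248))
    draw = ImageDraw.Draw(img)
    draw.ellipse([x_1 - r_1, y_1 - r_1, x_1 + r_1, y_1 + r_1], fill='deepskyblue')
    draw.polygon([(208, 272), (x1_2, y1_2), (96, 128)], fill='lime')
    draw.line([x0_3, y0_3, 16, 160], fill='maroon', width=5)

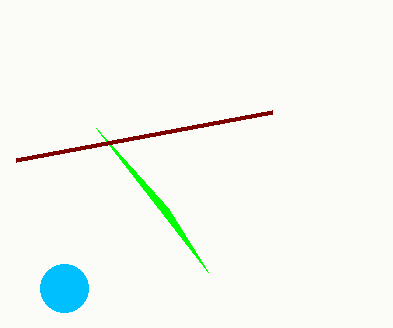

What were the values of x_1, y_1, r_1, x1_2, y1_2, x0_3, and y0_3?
x_1 = 64; y_1 = 288; r_1 = 24; x1_2 = 168; y1_2 = 208; x0_3 = 272; y0_3 = 112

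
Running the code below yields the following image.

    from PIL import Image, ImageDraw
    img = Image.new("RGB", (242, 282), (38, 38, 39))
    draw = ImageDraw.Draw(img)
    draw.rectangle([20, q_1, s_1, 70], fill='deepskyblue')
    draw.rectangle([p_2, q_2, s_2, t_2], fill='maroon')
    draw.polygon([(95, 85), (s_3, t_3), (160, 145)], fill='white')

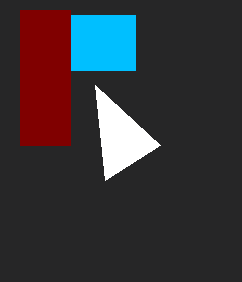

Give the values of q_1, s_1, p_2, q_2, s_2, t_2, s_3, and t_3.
q_1 = 15, s_1 = 135, p_2 = 20, q_2 = 10, s_2 = 70, t_2 = 145, s_3 = 105, t_3 = 180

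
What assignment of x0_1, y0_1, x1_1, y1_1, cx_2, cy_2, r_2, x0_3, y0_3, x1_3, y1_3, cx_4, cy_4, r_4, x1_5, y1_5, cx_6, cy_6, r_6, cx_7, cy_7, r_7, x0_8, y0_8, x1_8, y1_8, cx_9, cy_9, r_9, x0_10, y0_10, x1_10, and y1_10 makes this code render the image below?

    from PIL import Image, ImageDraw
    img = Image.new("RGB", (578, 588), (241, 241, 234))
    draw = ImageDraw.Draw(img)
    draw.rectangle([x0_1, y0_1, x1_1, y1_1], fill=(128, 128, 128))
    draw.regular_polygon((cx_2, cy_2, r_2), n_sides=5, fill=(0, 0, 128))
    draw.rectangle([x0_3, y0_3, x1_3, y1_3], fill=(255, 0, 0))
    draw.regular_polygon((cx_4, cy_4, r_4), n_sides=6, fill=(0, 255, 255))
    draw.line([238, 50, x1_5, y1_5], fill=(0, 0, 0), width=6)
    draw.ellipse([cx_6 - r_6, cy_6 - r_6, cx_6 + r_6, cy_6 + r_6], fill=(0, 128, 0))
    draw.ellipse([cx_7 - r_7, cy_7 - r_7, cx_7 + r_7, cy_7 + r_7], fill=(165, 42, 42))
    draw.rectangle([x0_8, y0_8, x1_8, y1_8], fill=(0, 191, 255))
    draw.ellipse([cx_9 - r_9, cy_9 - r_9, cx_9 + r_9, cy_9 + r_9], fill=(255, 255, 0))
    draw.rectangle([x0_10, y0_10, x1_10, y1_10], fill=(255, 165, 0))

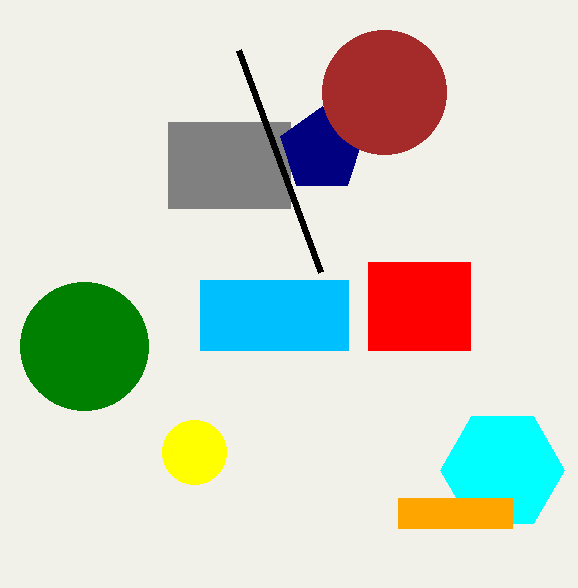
x0_1 = 168; y0_1 = 122; x1_1 = 290; y1_1 = 208; cx_2 = 322; cy_2 = 150; r_2 = 44; x0_3 = 368; y0_3 = 262; x1_3 = 470; y1_3 = 350; cx_4 = 502; cy_4 = 470; r_4 = 62; x1_5 = 320; y1_5 = 272; cx_6 = 84; cy_6 = 346; r_6 = 64; cx_7 = 384; cy_7 = 92; r_7 = 62; x0_8 = 200; y0_8 = 280; x1_8 = 348; y1_8 = 350; cx_9 = 194; cy_9 = 452; r_9 = 32; x0_10 = 398; y0_10 = 498; x1_10 = 512; y1_10 = 528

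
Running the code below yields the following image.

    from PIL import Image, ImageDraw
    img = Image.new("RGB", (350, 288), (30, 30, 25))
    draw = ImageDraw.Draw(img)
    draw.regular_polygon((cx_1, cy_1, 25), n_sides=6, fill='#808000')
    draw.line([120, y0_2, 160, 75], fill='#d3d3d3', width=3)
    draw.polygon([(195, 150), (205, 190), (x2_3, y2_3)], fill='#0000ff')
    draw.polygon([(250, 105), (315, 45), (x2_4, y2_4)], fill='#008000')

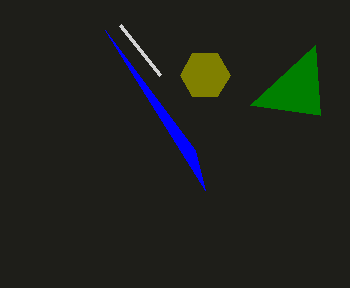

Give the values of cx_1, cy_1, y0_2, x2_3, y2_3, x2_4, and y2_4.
cx_1 = 205, cy_1 = 75, y0_2 = 25, x2_3 = 105, y2_3 = 30, x2_4 = 320, y2_4 = 115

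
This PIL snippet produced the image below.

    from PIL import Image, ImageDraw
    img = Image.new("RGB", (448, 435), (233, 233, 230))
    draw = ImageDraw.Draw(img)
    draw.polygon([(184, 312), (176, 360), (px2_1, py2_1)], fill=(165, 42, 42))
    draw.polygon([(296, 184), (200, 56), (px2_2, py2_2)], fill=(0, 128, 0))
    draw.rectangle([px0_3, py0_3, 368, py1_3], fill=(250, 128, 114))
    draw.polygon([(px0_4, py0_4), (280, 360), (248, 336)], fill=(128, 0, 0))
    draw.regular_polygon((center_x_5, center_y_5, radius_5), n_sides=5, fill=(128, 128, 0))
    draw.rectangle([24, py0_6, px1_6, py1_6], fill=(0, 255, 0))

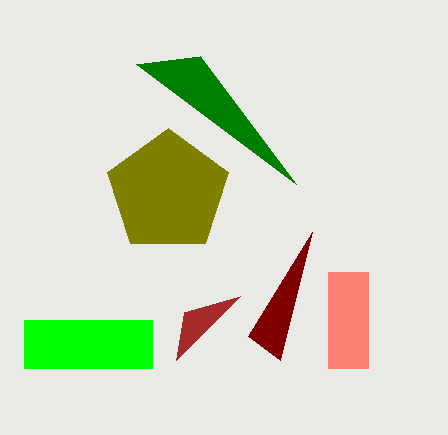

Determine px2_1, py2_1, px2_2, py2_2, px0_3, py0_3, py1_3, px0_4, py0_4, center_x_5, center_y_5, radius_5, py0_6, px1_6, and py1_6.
px2_1 = 240
py2_1 = 296
px2_2 = 136
py2_2 = 64
px0_3 = 328
py0_3 = 272
py1_3 = 368
px0_4 = 312
py0_4 = 232
center_x_5 = 168
center_y_5 = 192
radius_5 = 64
py0_6 = 320
px1_6 = 152
py1_6 = 368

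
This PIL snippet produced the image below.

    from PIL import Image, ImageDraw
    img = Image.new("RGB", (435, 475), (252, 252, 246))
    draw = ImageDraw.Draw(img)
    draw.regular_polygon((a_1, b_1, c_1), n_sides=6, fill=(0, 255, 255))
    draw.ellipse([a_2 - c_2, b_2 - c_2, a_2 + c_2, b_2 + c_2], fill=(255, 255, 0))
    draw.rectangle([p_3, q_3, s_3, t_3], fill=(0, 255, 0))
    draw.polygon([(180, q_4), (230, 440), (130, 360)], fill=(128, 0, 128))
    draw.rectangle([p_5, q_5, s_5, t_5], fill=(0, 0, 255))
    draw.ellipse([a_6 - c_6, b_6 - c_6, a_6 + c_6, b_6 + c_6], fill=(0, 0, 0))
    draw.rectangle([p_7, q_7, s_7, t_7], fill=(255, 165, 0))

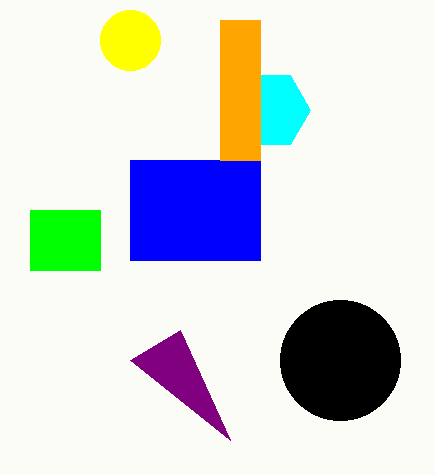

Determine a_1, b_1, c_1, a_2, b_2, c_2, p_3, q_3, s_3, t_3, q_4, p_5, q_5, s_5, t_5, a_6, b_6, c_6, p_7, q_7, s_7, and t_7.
a_1 = 270; b_1 = 110; c_1 = 40; a_2 = 130; b_2 = 40; c_2 = 30; p_3 = 30; q_3 = 210; s_3 = 100; t_3 = 270; q_4 = 330; p_5 = 130; q_5 = 160; s_5 = 260; t_5 = 260; a_6 = 340; b_6 = 360; c_6 = 60; p_7 = 220; q_7 = 20; s_7 = 260; t_7 = 160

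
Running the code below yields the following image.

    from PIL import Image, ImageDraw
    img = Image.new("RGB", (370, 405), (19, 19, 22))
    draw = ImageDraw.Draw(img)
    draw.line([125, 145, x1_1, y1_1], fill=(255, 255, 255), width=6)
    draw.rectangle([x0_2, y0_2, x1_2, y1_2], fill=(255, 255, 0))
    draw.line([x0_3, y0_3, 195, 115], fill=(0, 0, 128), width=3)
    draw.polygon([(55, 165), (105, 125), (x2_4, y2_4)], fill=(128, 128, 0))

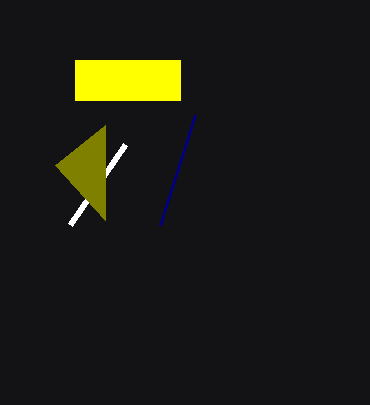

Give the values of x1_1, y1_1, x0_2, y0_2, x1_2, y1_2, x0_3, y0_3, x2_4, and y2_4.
x1_1 = 70
y1_1 = 225
x0_2 = 75
y0_2 = 60
x1_2 = 180
y1_2 = 100
x0_3 = 160
y0_3 = 225
x2_4 = 105
y2_4 = 220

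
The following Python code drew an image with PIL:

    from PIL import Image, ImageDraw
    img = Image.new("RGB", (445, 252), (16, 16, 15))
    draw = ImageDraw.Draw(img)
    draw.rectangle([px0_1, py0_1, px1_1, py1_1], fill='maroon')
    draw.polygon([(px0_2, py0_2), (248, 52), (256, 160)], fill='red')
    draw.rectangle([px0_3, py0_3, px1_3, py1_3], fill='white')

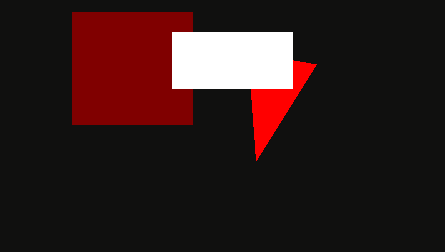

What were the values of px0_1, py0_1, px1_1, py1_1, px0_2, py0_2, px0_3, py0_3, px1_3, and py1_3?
px0_1 = 72, py0_1 = 12, px1_1 = 192, py1_1 = 124, px0_2 = 316, py0_2 = 64, px0_3 = 172, py0_3 = 32, px1_3 = 292, py1_3 = 88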